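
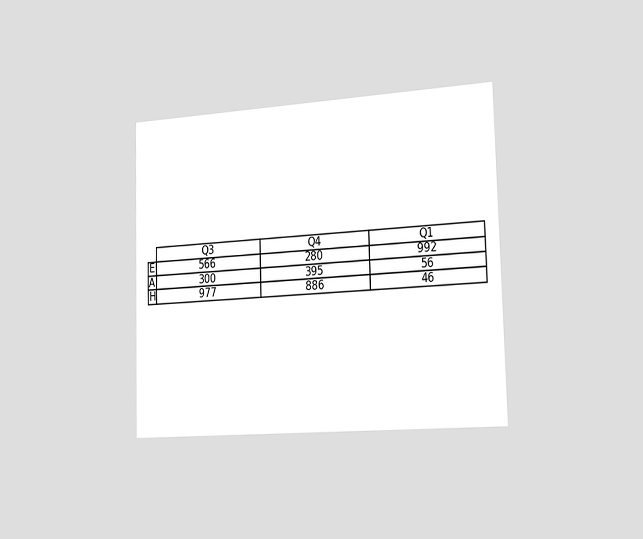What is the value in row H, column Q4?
The chart is viewed slightly from the right. The (H, Q4) cell reads 886.

886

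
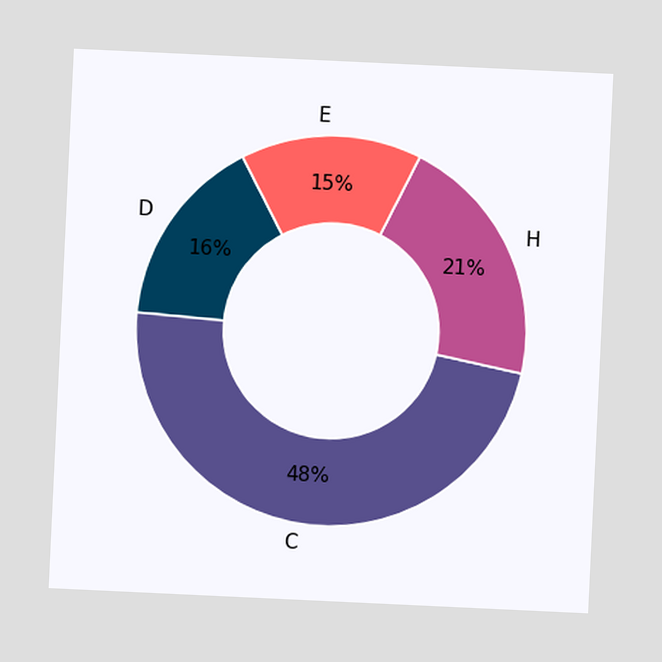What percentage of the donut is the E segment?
15%

The chart is tilted about 3° clockwise. The E segment takes up 15% of the ring.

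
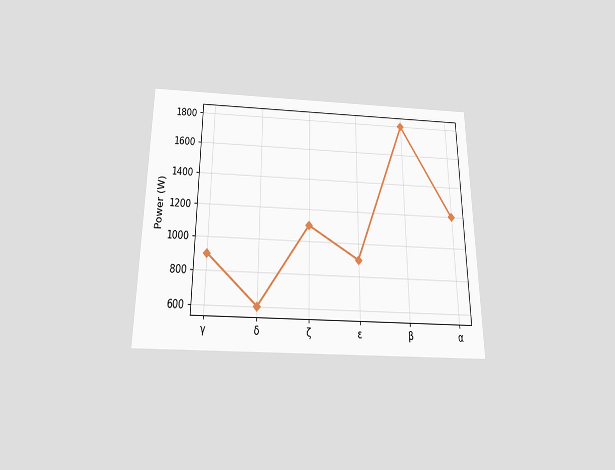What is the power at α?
The chart is viewed slightly from below. At α, the line is at 1200W.

1200W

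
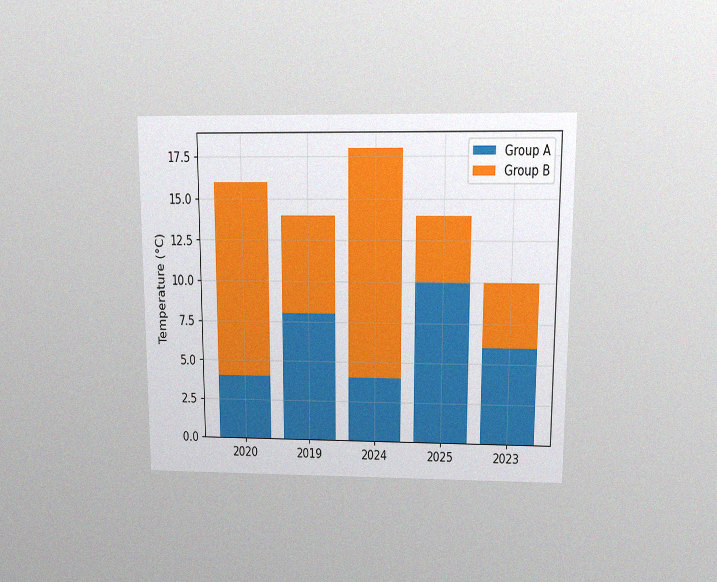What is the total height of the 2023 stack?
10°C

The chart is viewed at a slight angle, with some photo noise. The 2023 stack's top reaches 10°C on the y-axis.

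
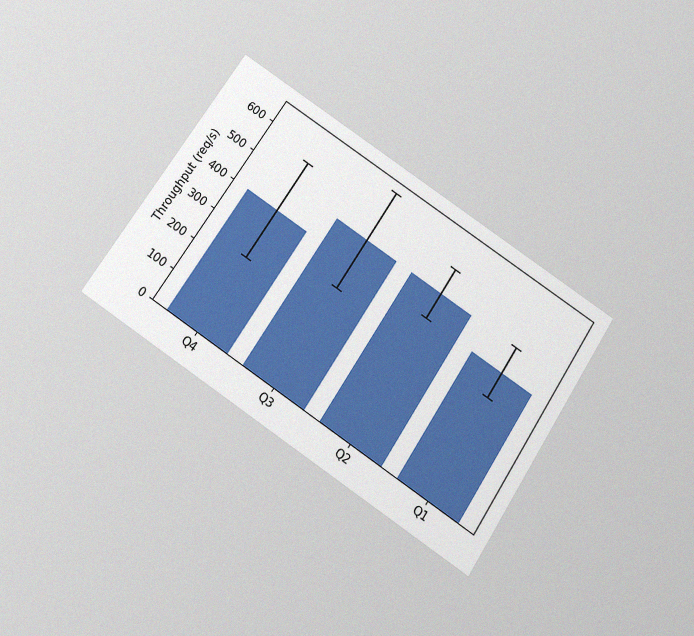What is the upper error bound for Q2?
The chart is tilted about 33° clockwise and viewed slightly from below, with some photo noise. The Q2 bar's upper whisker reaches 560req/s.

560req/s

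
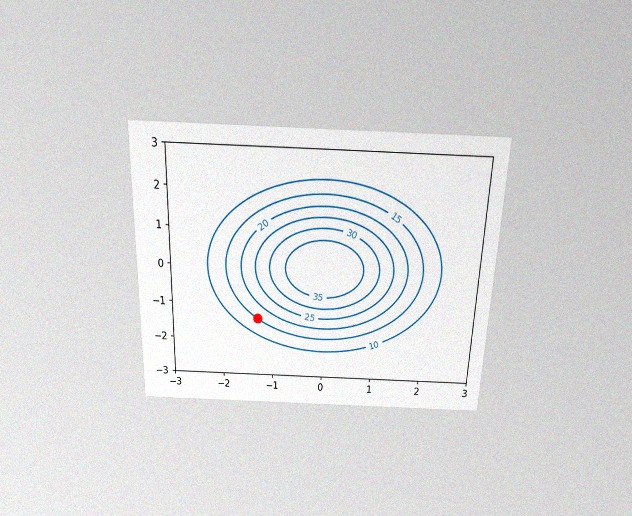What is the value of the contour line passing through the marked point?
15

The chart is viewed slightly from above, with some photo noise. The marked point sits on the contour labelled 15.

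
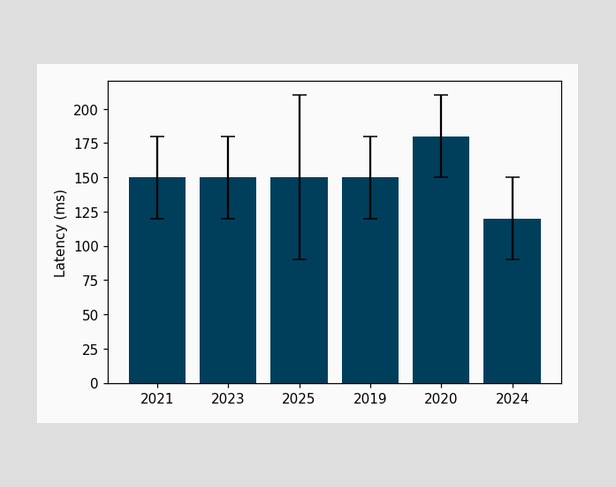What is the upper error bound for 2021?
180ms

The 2021 bar's upper whisker reaches 180ms.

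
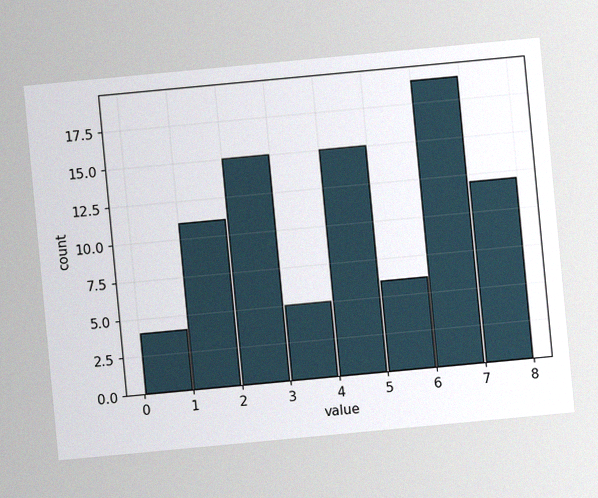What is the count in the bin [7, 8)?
12

The chart is tilted about 5° counter-clockwise, with some photo noise. The [7, 8) bin has height 12.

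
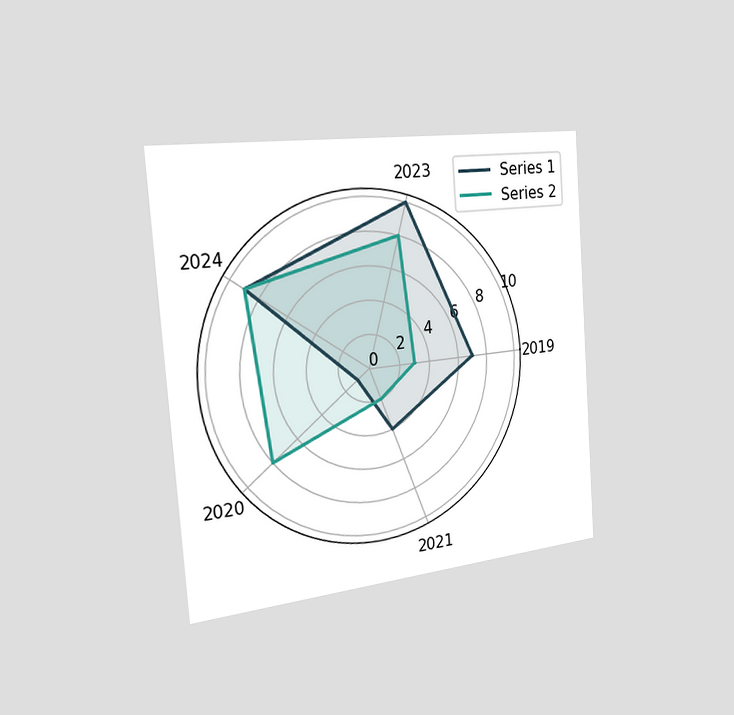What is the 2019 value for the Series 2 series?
The chart is tilted about 4° counter-clockwise and viewed slightly from the left. On the 2019 axis, Series 2 reaches 3.

3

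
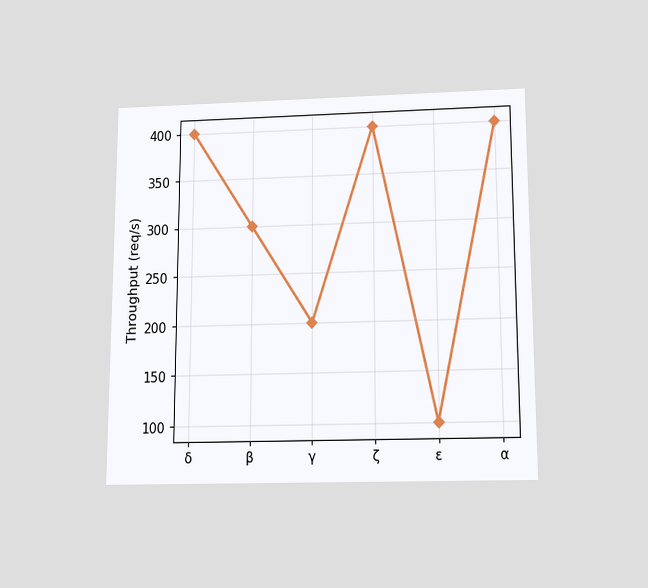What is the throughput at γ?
The chart is viewed slightly from below. At γ, the line is at 200req/s.

200req/s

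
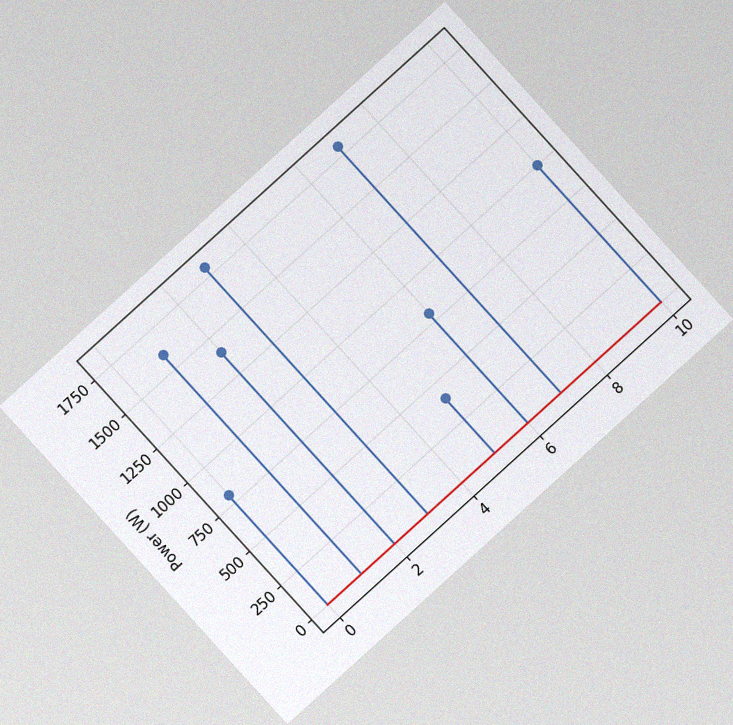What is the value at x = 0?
800W

The chart is tilted about 42° counter-clockwise, with some photo noise. The stem at x=0 reaches 800W.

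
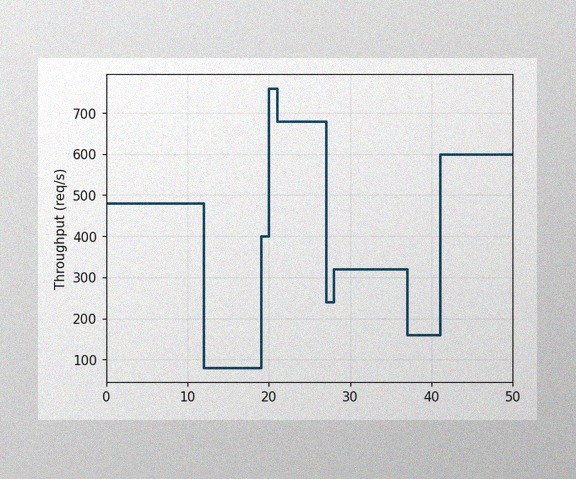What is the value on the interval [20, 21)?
760req/s

The image has some photo noise and uneven lighting. On [20, 21) the step sits at 760req/s.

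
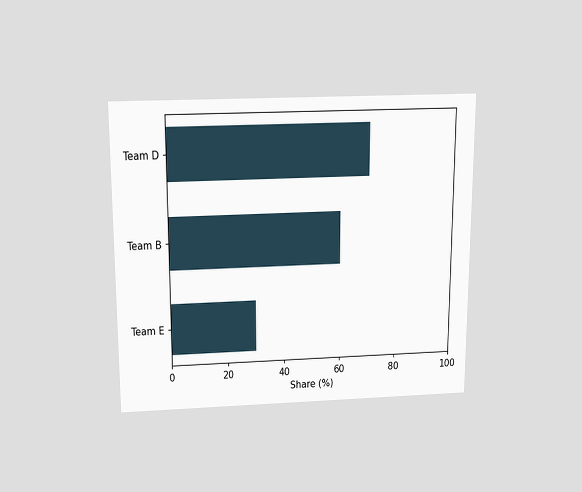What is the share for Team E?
The chart is viewed slightly from above. Reading along the chart's x-axis, the Team E bar reaches 30%.

30%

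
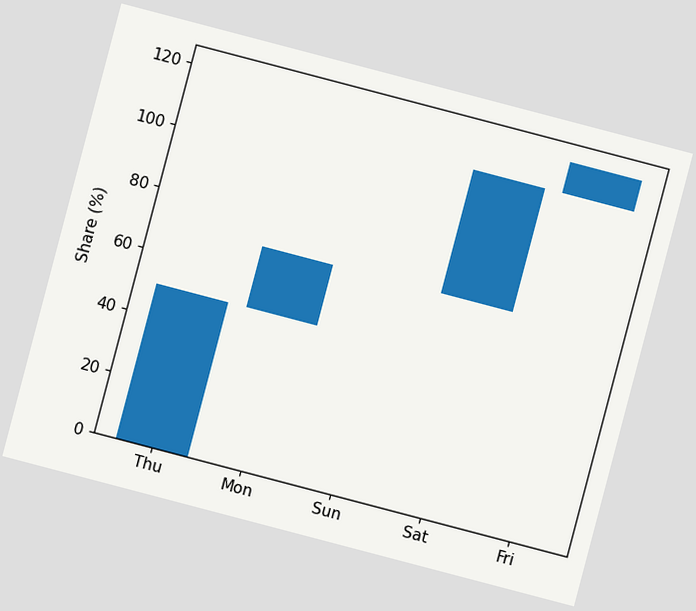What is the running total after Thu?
50%

The chart is tilted about 15° clockwise. After Thu the running total reaches 50%.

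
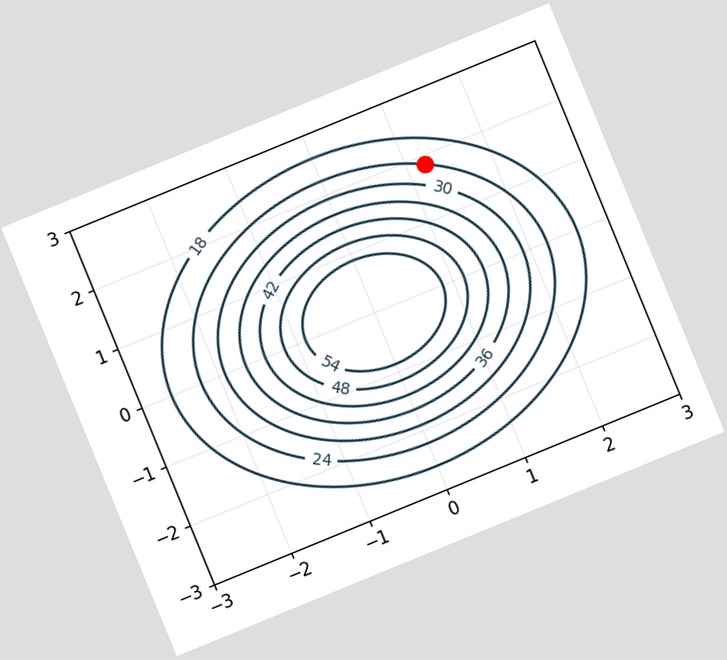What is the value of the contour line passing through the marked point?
The chart is tilted about 22° counter-clockwise. The marked point sits on the contour labelled 24.

24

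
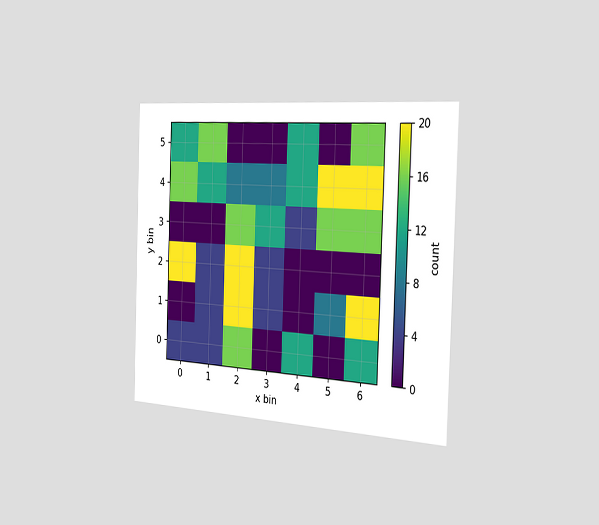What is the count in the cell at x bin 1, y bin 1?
The chart is viewed slightly from the right. Matching the cell (1, 1) against the colorbar gives 4.

4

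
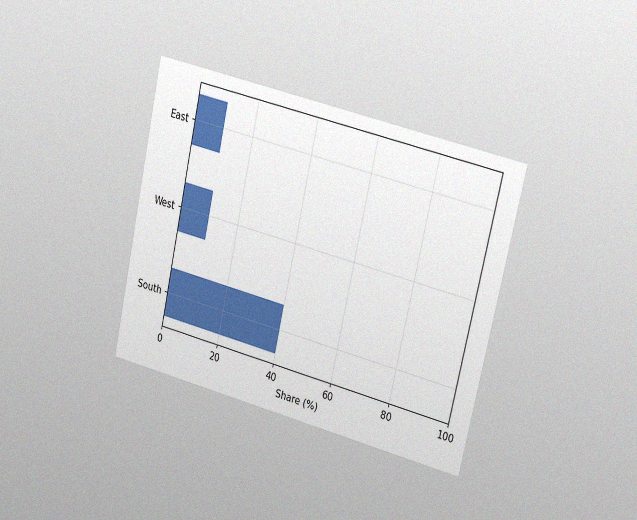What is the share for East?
10%

The chart is tilted about 13° clockwise and viewed slightly from the right, with some photo noise. Reading along the chart's x-axis, the East bar reaches 10%.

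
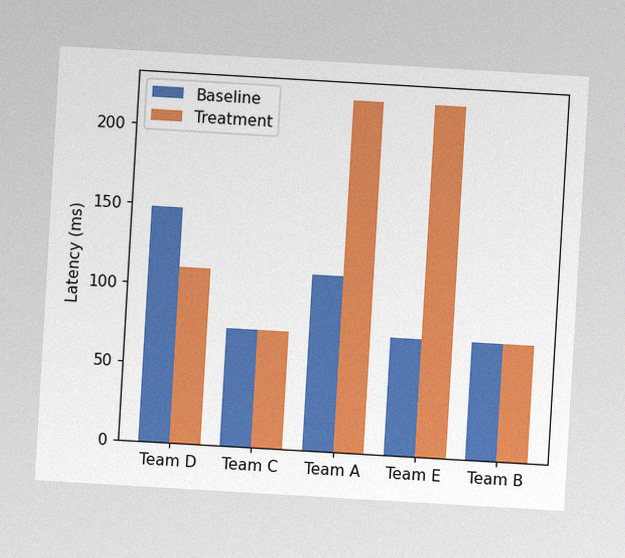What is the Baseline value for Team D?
The chart is tilted about 3° clockwise, with some photo noise. The Baseline bar at Team D reaches 148ms on the y-axis.

148ms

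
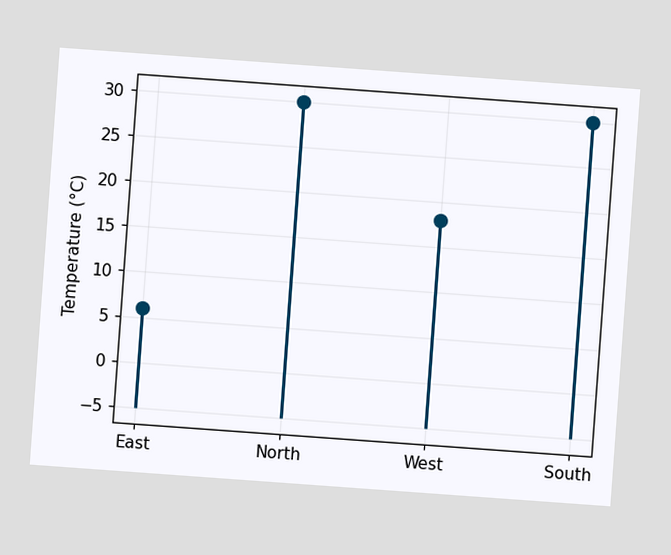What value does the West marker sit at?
The chart is tilted about 4° clockwise. The West marker sits at 18°C.

18°C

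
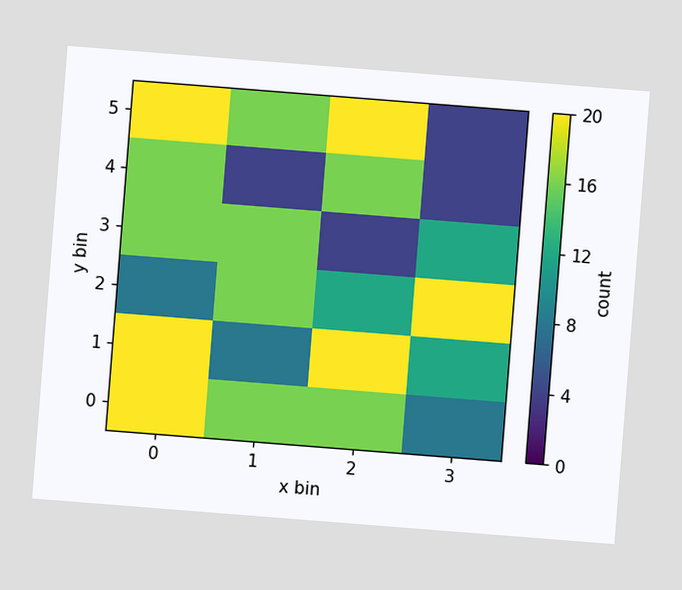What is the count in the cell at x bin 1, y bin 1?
The chart is tilted about 4° clockwise. Matching the cell (1, 1) against the colorbar gives 8.

8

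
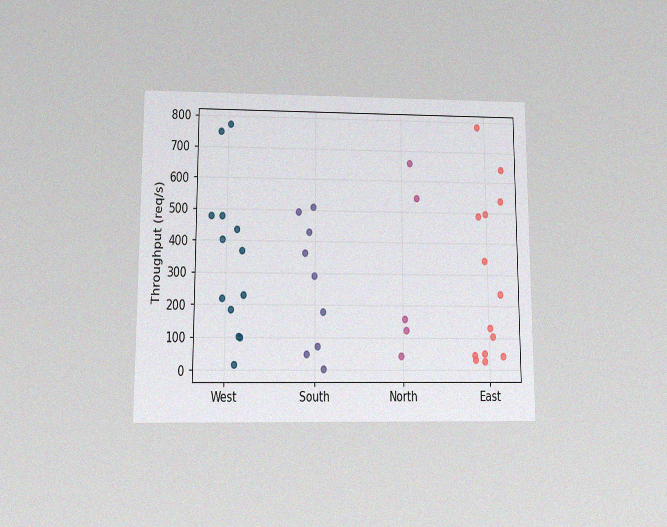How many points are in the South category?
The chart is viewed slightly from below, with some photo noise. Counting the markers in the South column gives 9.

9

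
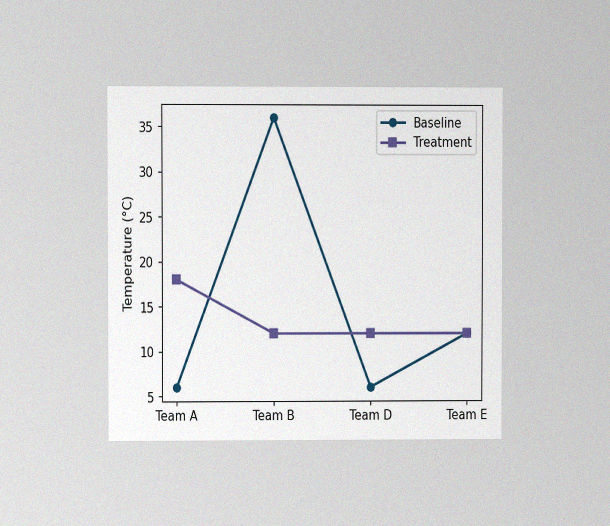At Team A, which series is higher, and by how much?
The chart is viewed at a slight angle, with some photo noise. At Team A, Treatment sits above the other line by 12°C.

Treatment, by 12°C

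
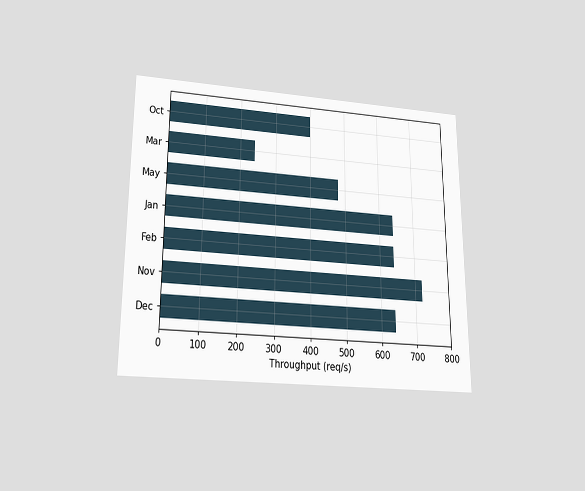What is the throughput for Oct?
400req/s

The chart is viewed slightly from below. Reading along the chart's x-axis, the Oct bar reaches 400req/s.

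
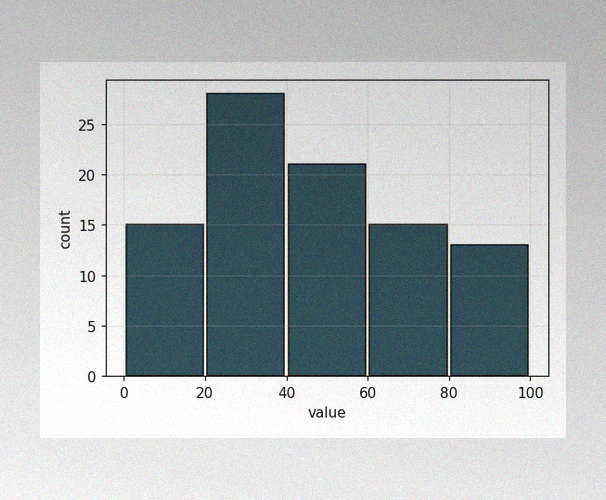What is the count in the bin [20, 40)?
28

The image has some photo noise and uneven lighting. The [20, 40) bin has height 28.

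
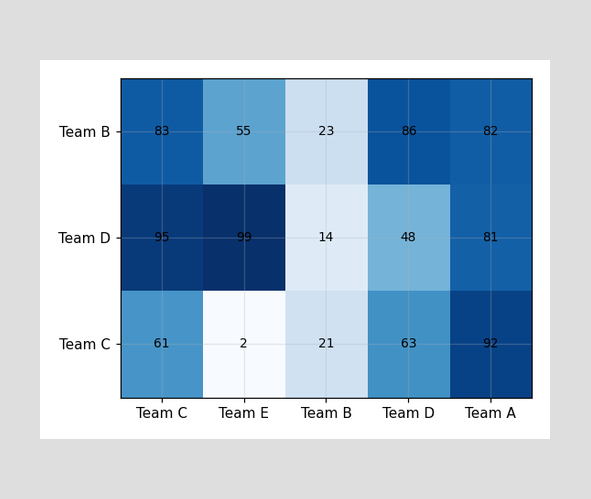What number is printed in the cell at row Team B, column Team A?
The (Team B, Team A) cell reads 82.

82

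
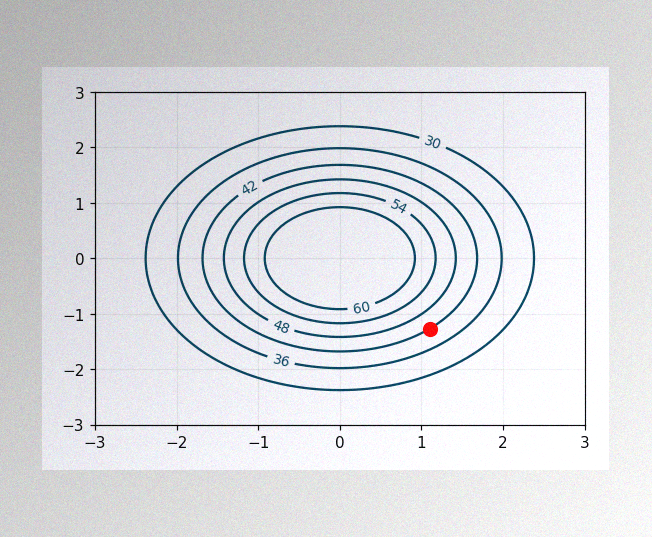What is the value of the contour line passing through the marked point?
The image has some photo noise and uneven lighting. The marked point sits on the contour labelled 42.

42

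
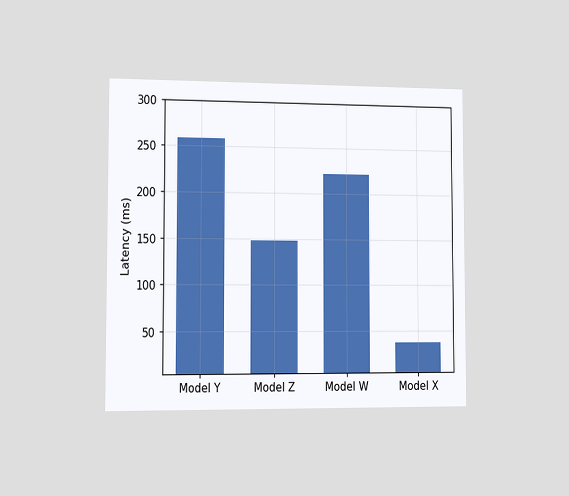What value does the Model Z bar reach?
148ms

The chart is viewed slightly from the left. Reading along the chart's y-axis, the Model Z bar reaches 148ms.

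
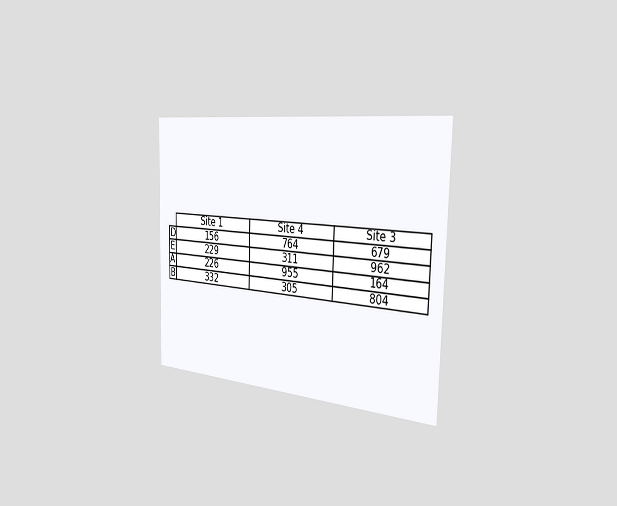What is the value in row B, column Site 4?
The chart is viewed slightly from the right. The (B, Site 4) cell reads 305.

305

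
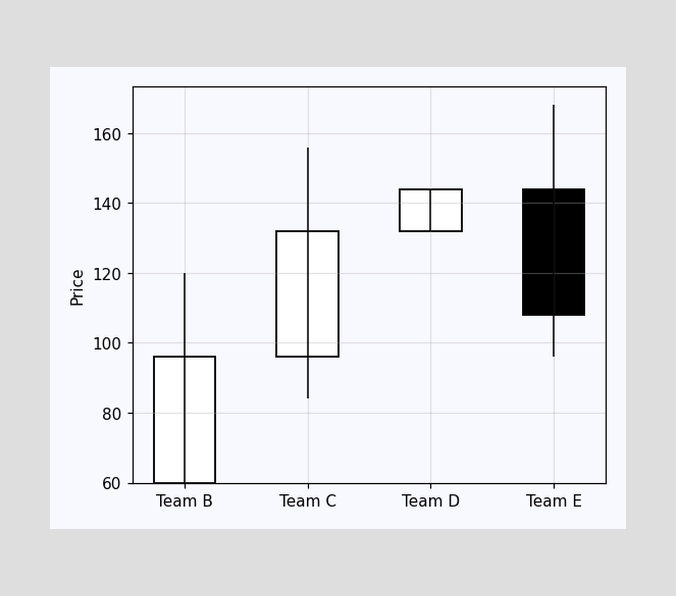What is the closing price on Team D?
The Team D candle closes at 144.

144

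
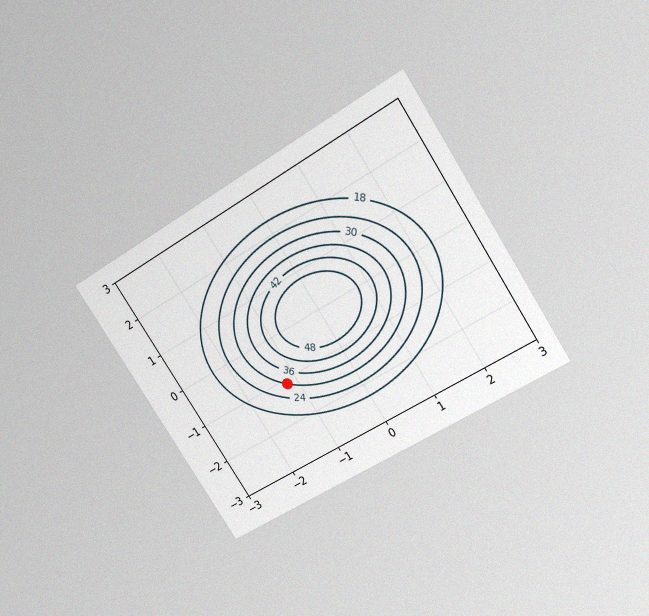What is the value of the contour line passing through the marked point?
30

The chart is tilted about 33° counter-clockwise and viewed slightly from above, with some photo noise. The marked point sits on the contour labelled 30.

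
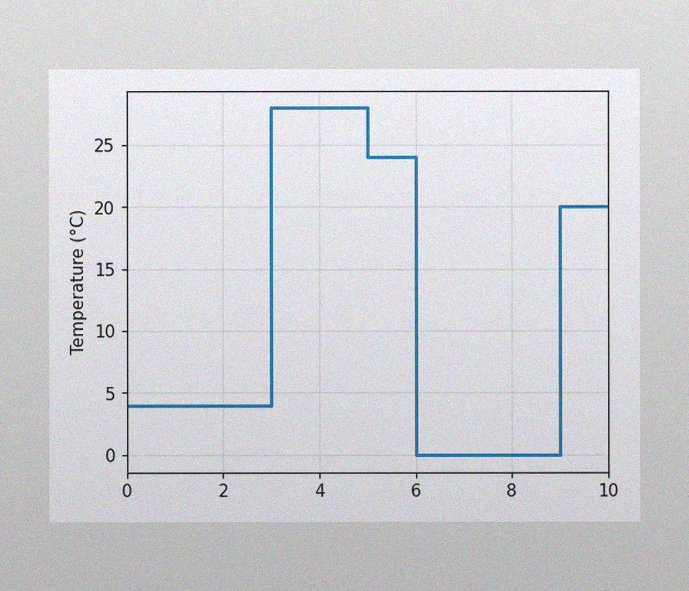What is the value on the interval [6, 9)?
0°C

The image has some photo noise and uneven lighting. On [6, 9) the step sits at 0°C.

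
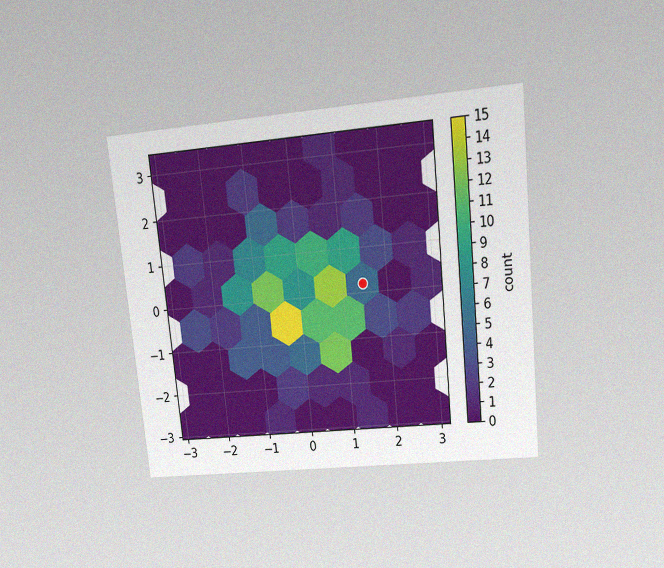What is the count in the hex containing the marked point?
5

The chart is tilted about 6° counter-clockwise and viewed at a slight angle, with some photo noise. The marked hex reads 5 on the colorbar.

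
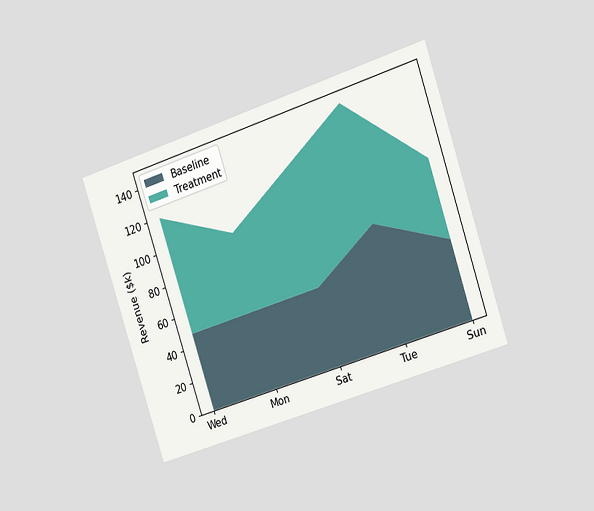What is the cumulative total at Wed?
$120k

The chart is tilted about 18° counter-clockwise and viewed slightly from the right. The stacked total at Wed reaches $120k.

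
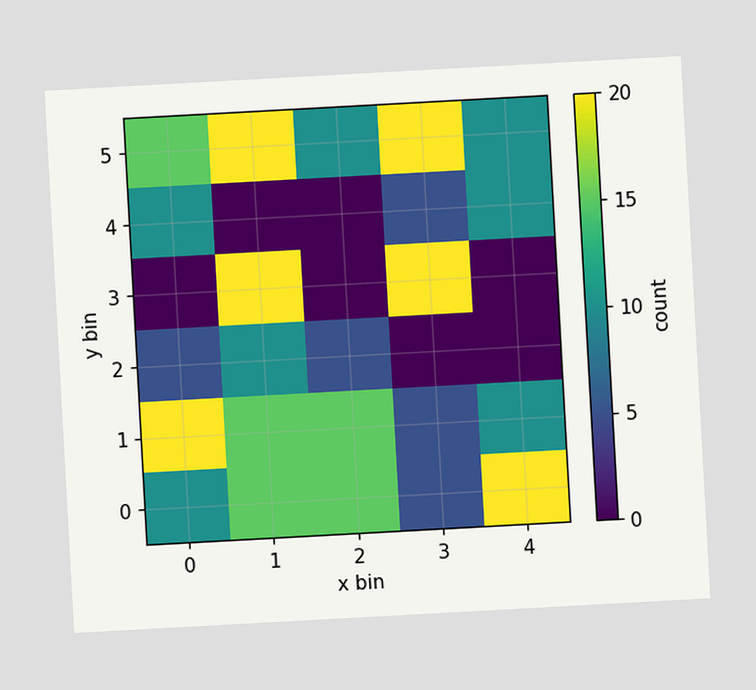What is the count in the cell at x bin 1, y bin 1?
The chart is tilted about 3° counter-clockwise. Matching the cell (1, 1) against the colorbar gives 15.

15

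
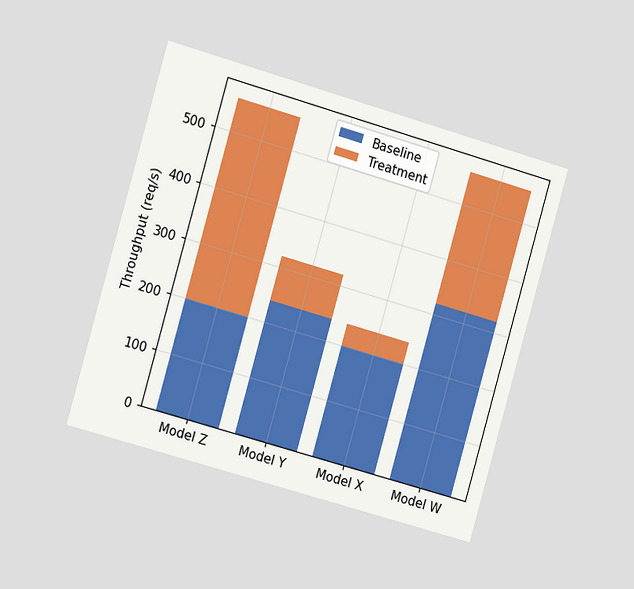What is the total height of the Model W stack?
560req/s

The chart is tilted about 16° clockwise and viewed slightly from the left. The Model W stack's top reaches 560req/s on the y-axis.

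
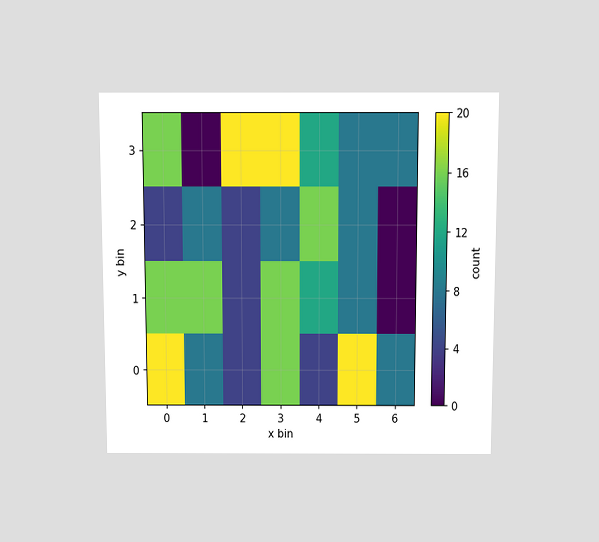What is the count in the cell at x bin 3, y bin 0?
16

The chart is viewed slightly from above. Matching the cell (3, 0) against the colorbar gives 16.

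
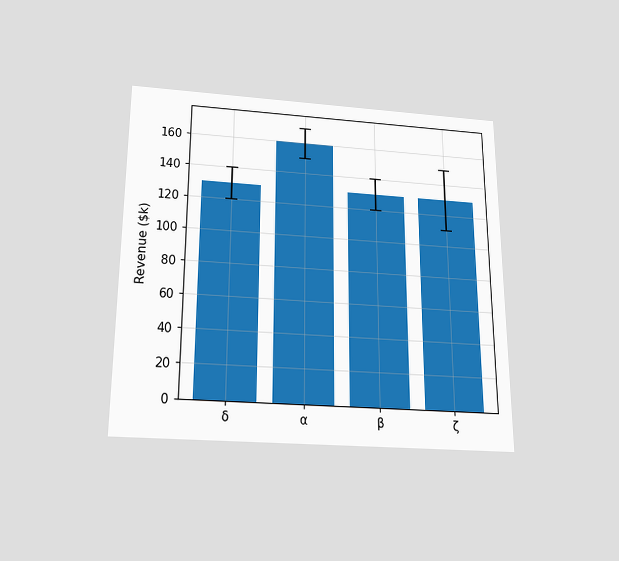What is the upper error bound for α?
$170k

The chart is viewed slightly from below. The α bar's upper whisker reaches $170k.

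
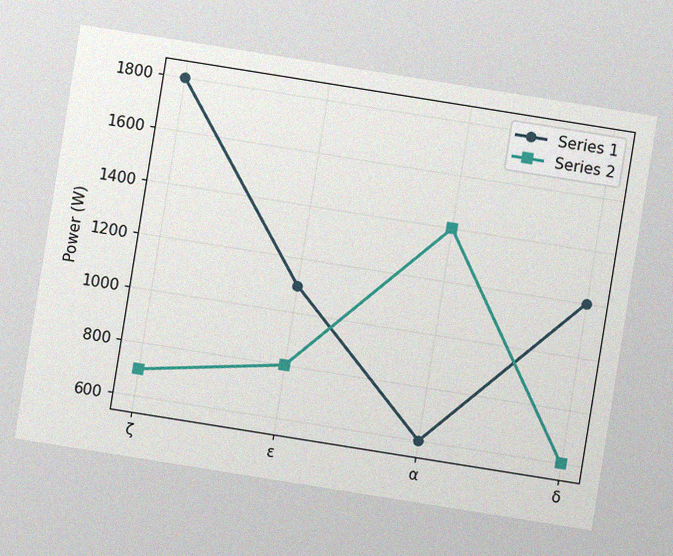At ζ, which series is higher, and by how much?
The chart is tilted about 9° clockwise, with some photo noise. At ζ, Series 1 sits above the other line by 1100W.

Series 1, by 1100W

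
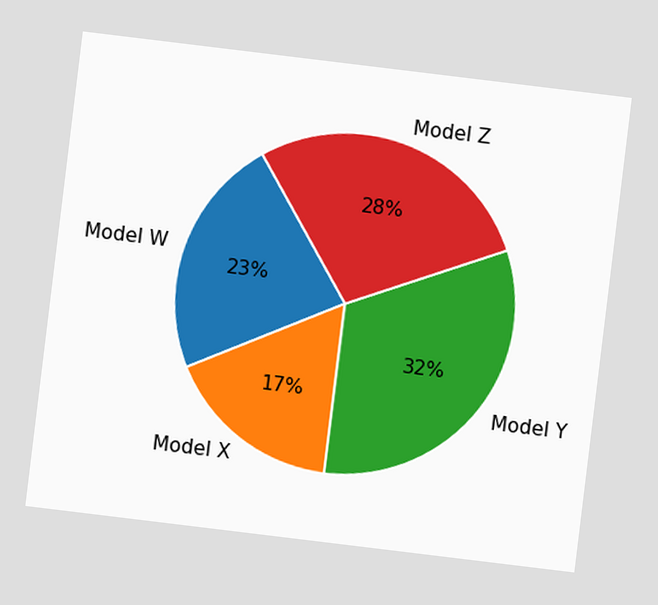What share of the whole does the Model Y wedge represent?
The chart is tilted about 7° clockwise. The Model Y slice takes up 32% of the pie.

32%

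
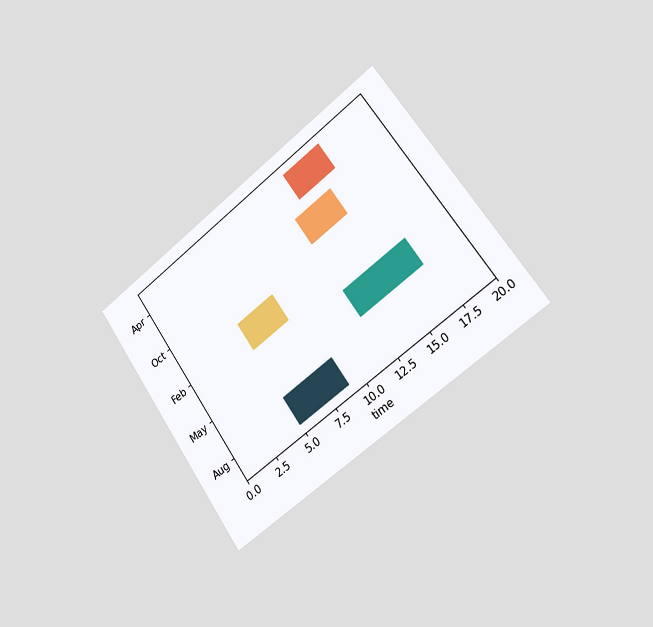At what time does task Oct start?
12

The chart is tilted about 35° counter-clockwise and viewed slightly from the right. The Oct bar begins at t=12.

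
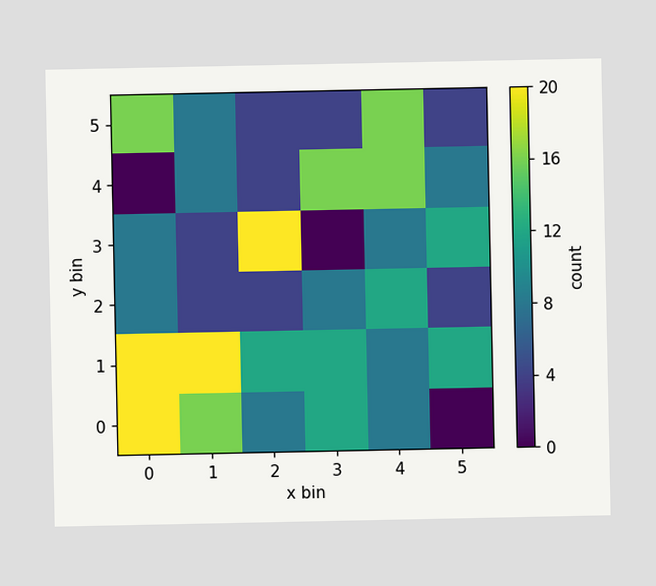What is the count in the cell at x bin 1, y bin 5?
8

Matching the cell (1, 5) against the colorbar gives 8.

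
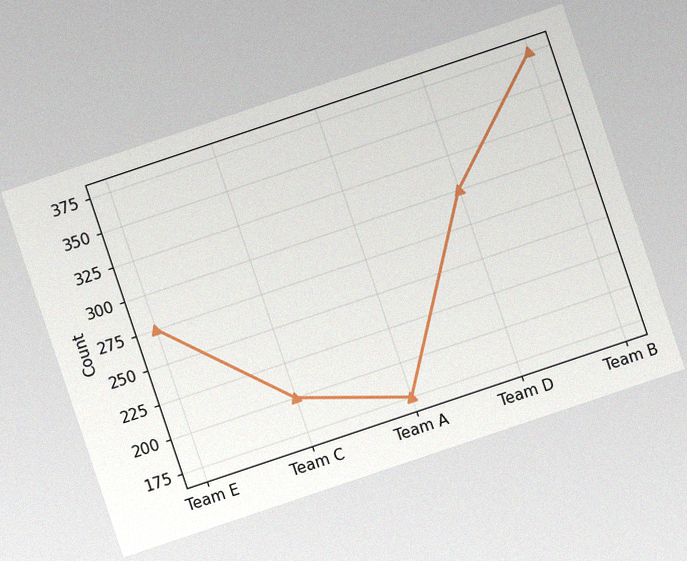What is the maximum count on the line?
The chart is tilted about 19° counter-clockwise, with some photo noise. The highest point is at Team B, and reading across to the y-axis gives 375.

375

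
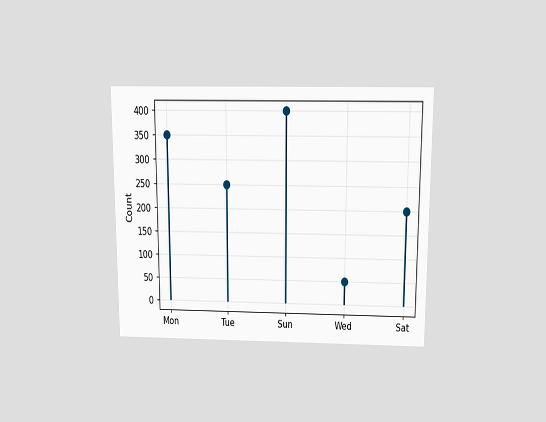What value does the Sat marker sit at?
200

The chart is viewed slightly from above. The Sat marker sits at 200.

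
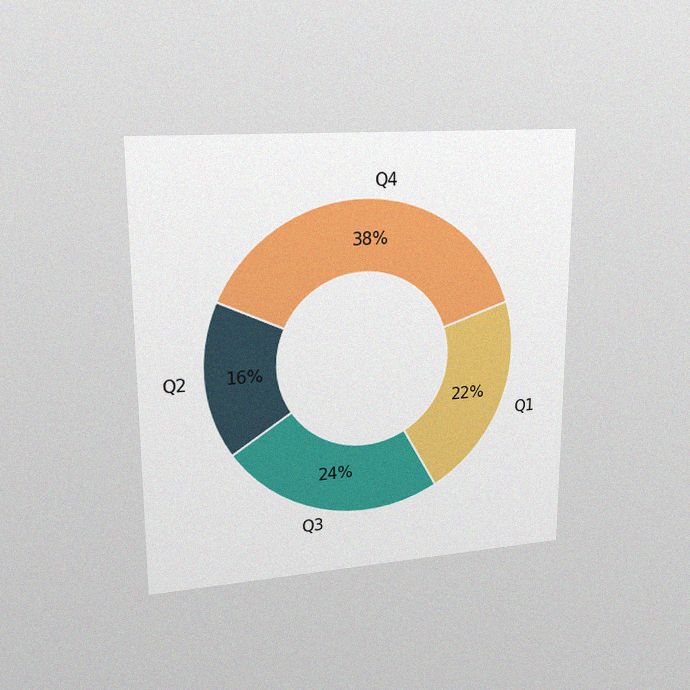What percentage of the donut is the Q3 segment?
24%

The chart is viewed at a slight angle, with some photo noise. The Q3 segment takes up 24% of the ring.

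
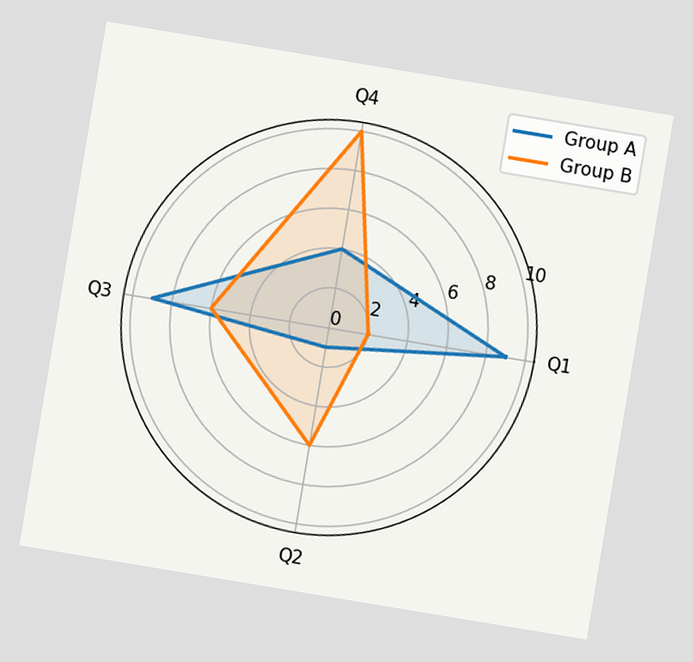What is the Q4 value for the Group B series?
10

The chart is tilted about 9° clockwise. On the Q4 axis, Group B reaches 10.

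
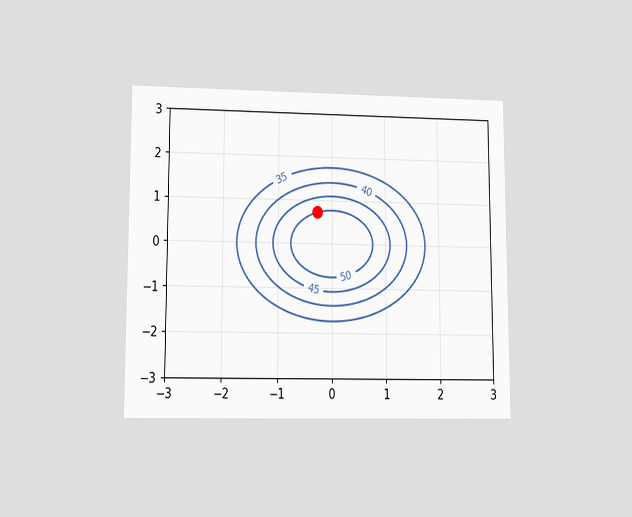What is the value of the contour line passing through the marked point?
50

The chart is viewed at a slight angle. The marked point sits on the contour labelled 50.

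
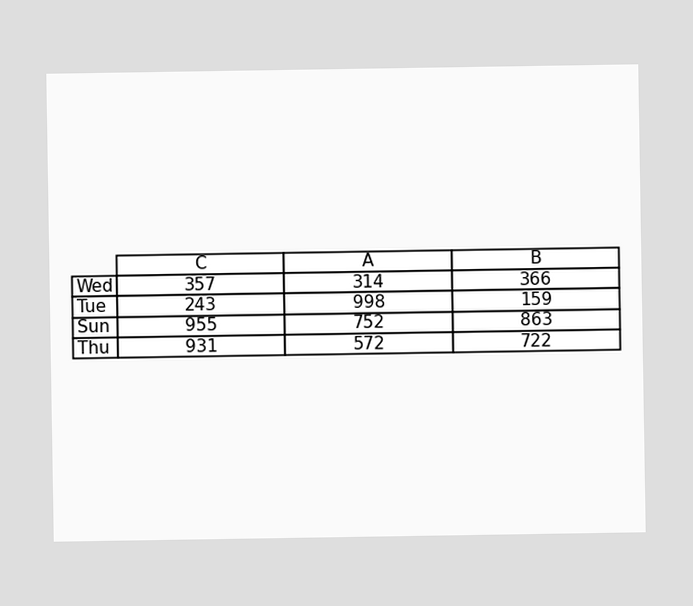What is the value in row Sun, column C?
955

The (Sun, C) cell reads 955.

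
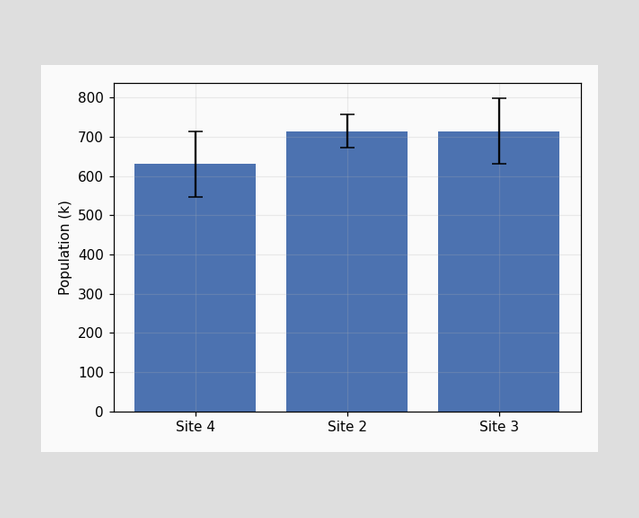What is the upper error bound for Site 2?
The Site 2 bar's upper whisker reaches 756k.

756k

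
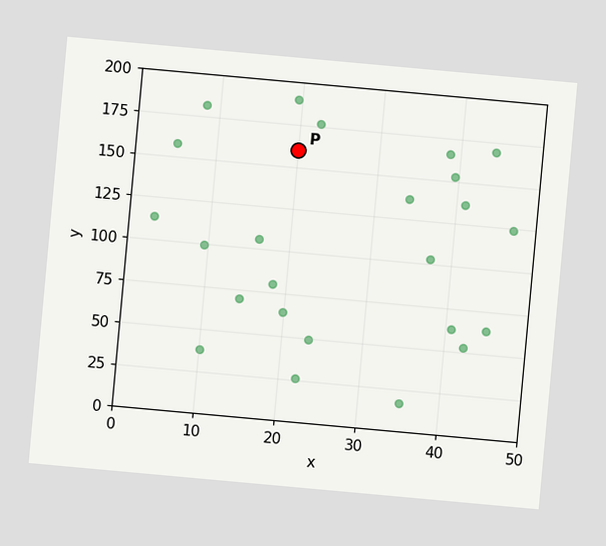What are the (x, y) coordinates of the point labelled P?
The chart is tilted about 5° clockwise. Following the gridlines from P to each axis, P sits at (20, 160).

(20, 160)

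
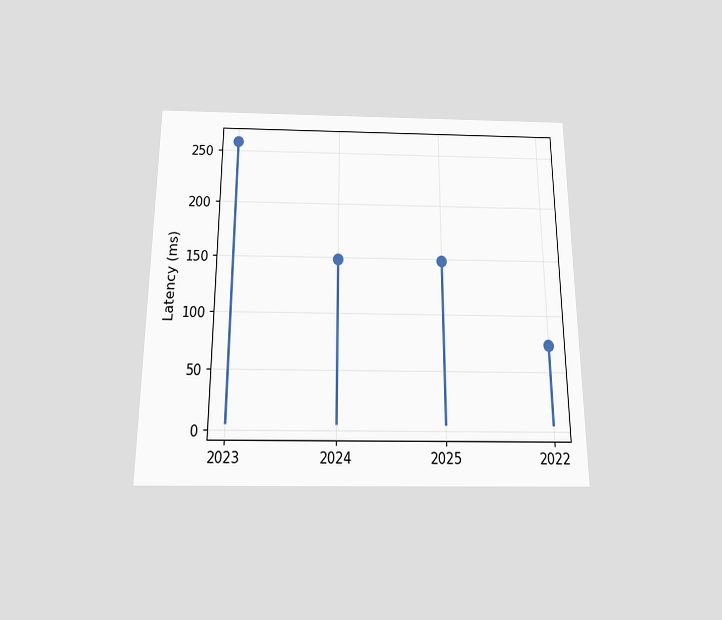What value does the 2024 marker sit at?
148ms

The chart is viewed slightly from below. The 2024 marker sits at 148ms.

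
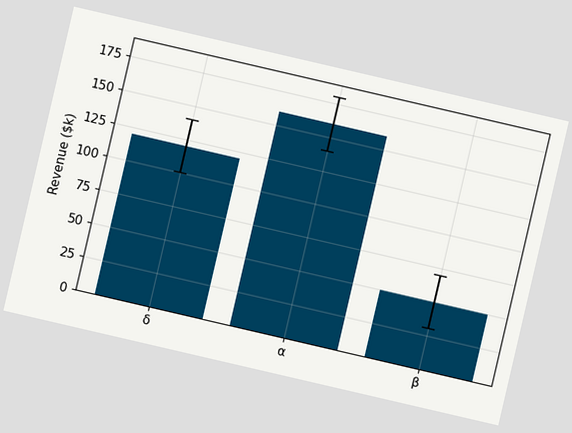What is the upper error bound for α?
$180k

The chart is tilted about 13° clockwise. The α bar's upper whisker reaches $180k.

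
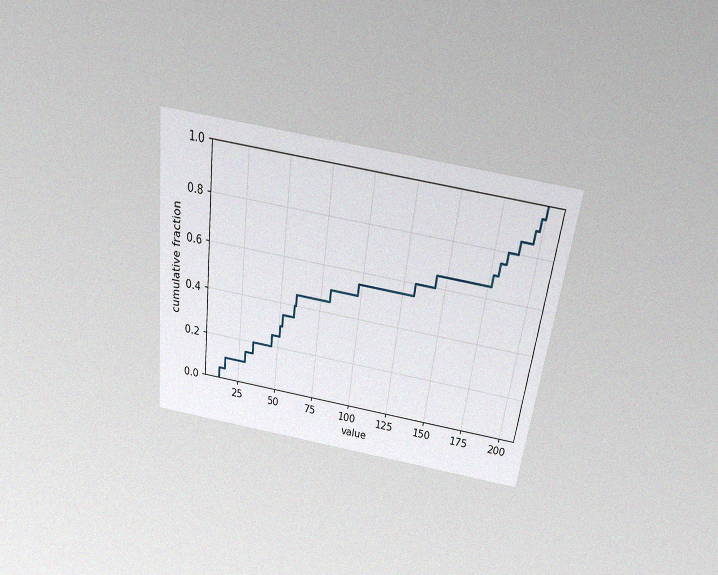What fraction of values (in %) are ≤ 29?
The chart is tilted about 7° clockwise and viewed slightly from above, with some photo noise. At x=29 the ECDF step is at 15%.

15%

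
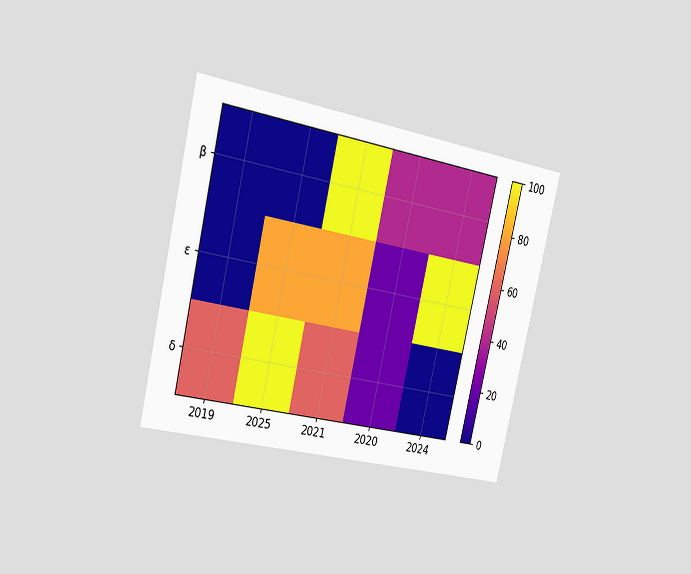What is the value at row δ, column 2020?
20

The chart is tilted about 13° clockwise and viewed slightly from the left. Matching cell (δ, 2020) against the colorbar gives 20.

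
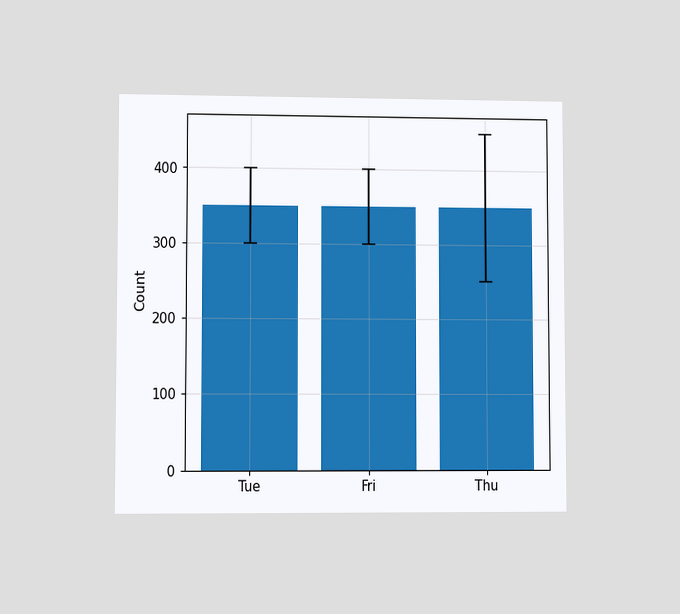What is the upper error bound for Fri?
The chart is viewed at a slight angle. The Fri bar's upper whisker reaches 400.

400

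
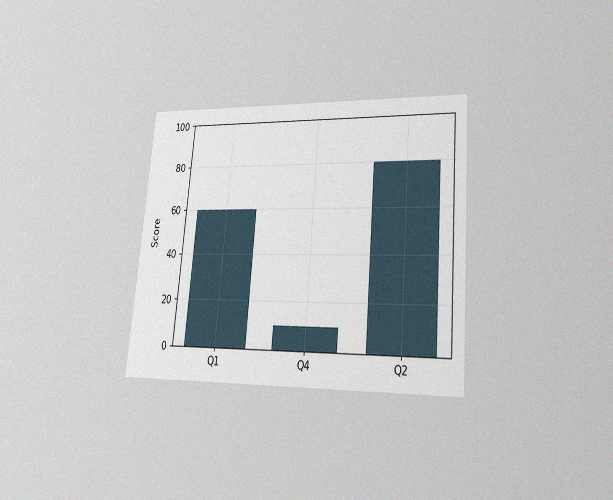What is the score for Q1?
The chart is tilted about 5° clockwise and viewed at a slight angle, with some photo noise. Reading along the chart's y-axis, the Q1 bar reaches 60.

60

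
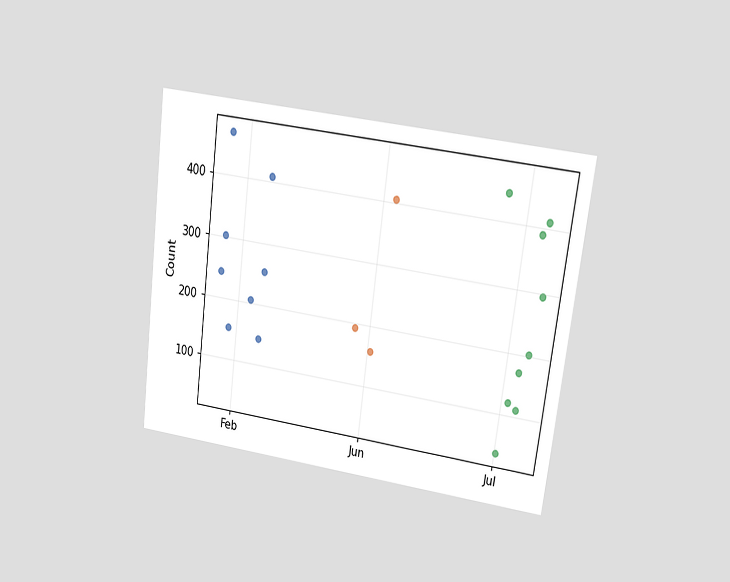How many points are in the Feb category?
8

The chart is tilted about 7° clockwise and viewed at a slight angle. Counting the markers in the Feb column gives 8.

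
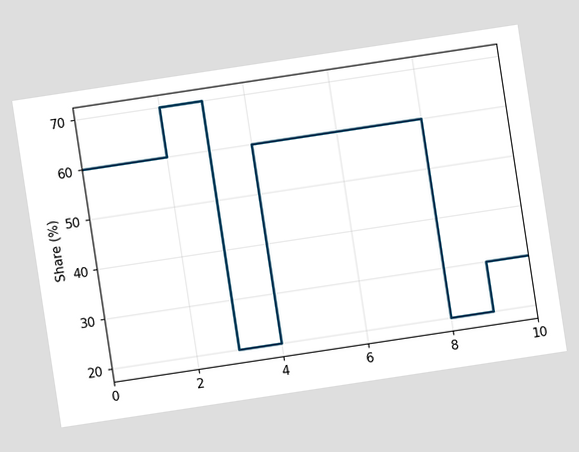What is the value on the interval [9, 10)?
The chart is tilted about 9° counter-clockwise. On [9, 10) the step sits at 30%.

30%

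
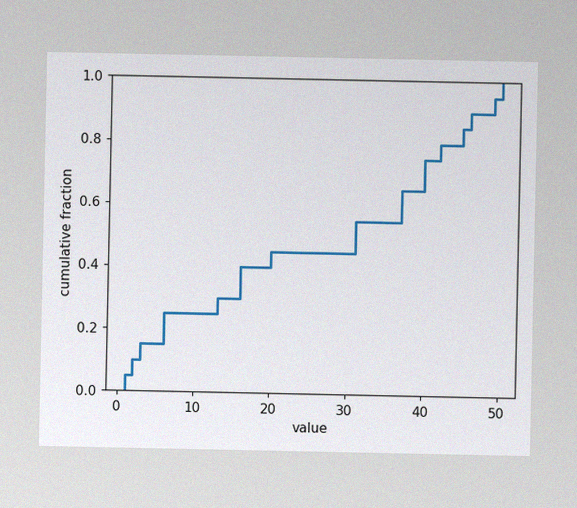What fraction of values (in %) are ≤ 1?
The image has some photo noise and uneven lighting. At x=1 the ECDF step is at 5%.

5%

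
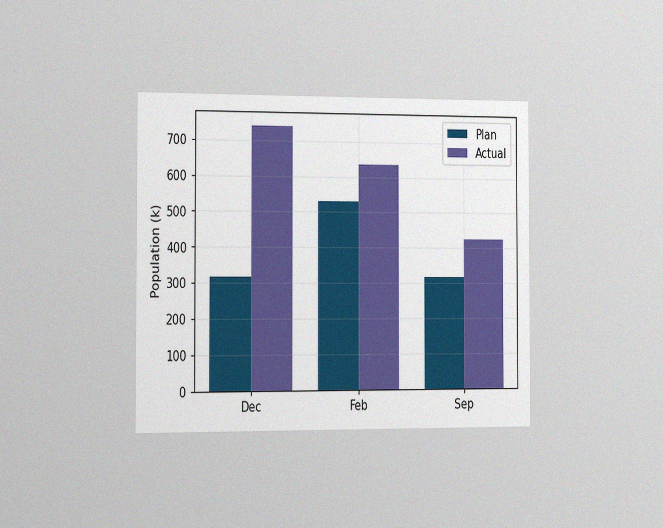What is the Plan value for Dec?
The chart is viewed slightly from the left, with some photo noise. The Plan bar at Dec reaches 318k on the y-axis.

318k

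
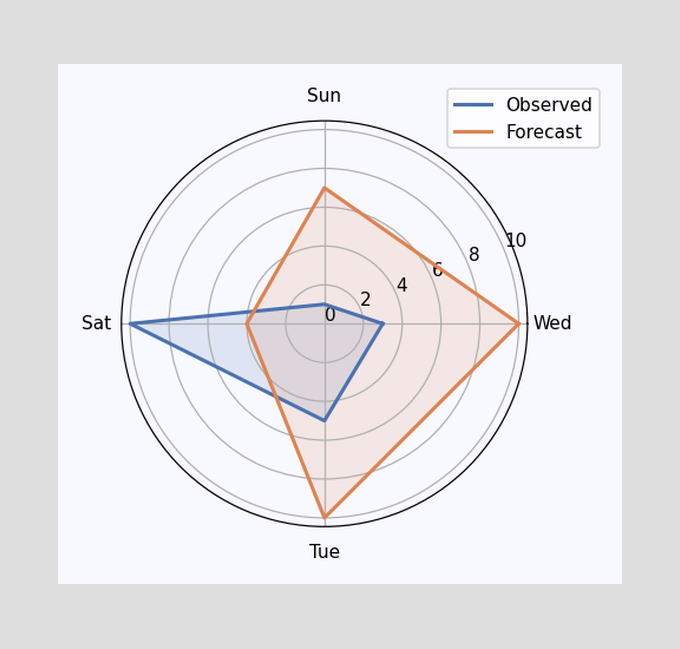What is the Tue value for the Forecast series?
On the Tue axis, Forecast reaches 10.

10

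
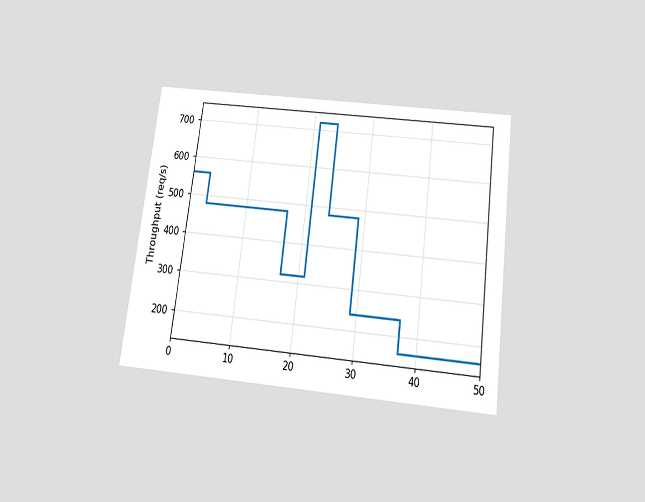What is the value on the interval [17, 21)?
320req/s

The chart is tilted about 7° clockwise and viewed slightly from below. On [17, 21) the step sits at 320req/s.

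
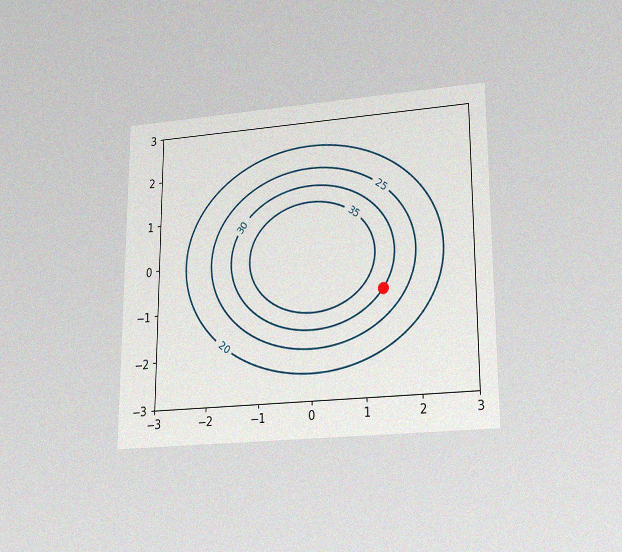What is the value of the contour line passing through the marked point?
The chart is viewed slightly from below, with some photo noise. The marked point sits on the contour labelled 30.

30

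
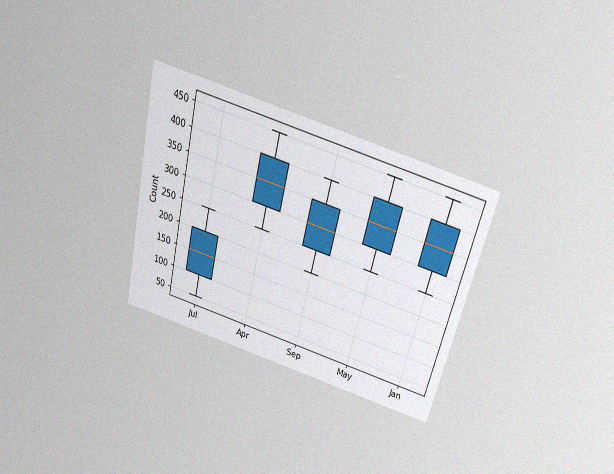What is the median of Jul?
150

The chart is tilted about 14° clockwise and viewed slightly from above, with some photo noise. The median line in the Jul box sits at 150.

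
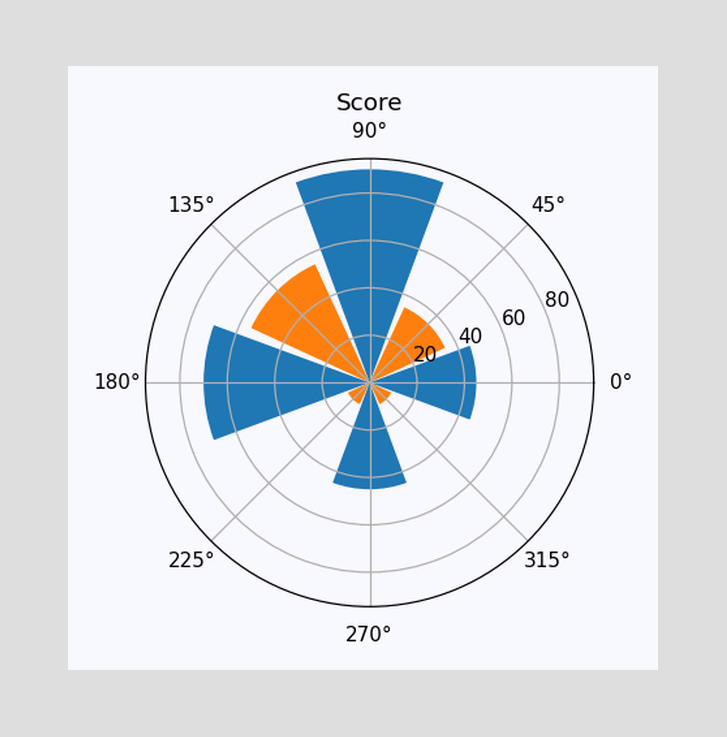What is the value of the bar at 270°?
45

The bar at 270° reaches 45 on the radial axis.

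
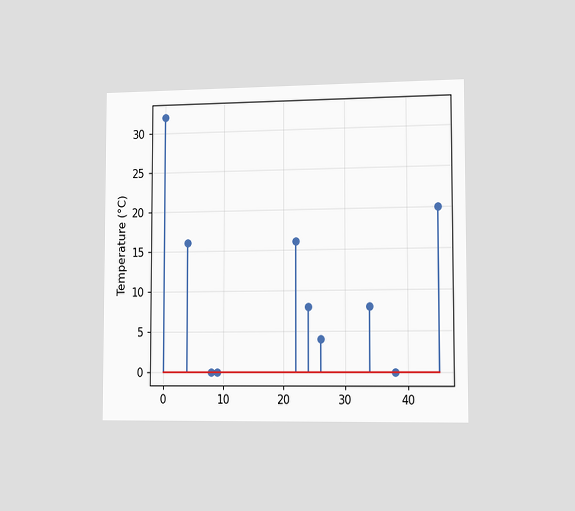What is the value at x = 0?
32°C

The chart is viewed slightly from the right. The stem at x=0 reaches 32°C.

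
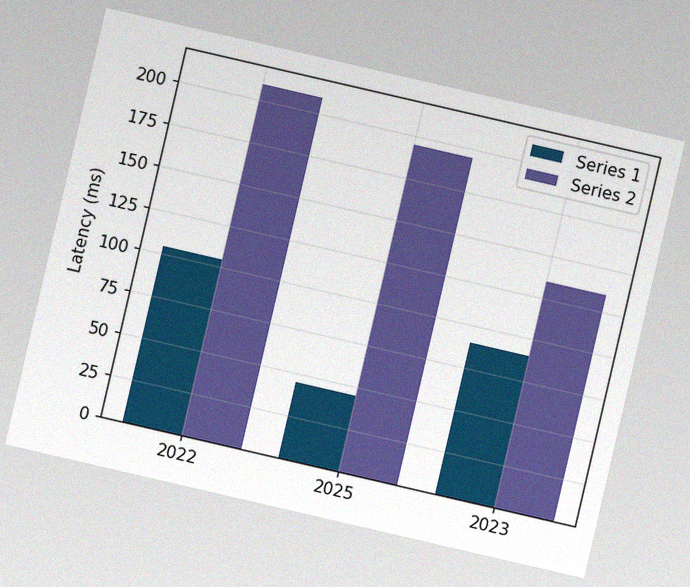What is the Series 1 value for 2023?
90ms

The chart is tilted about 13° clockwise, with some photo noise. The Series 1 bar at 2023 reaches 90ms on the y-axis.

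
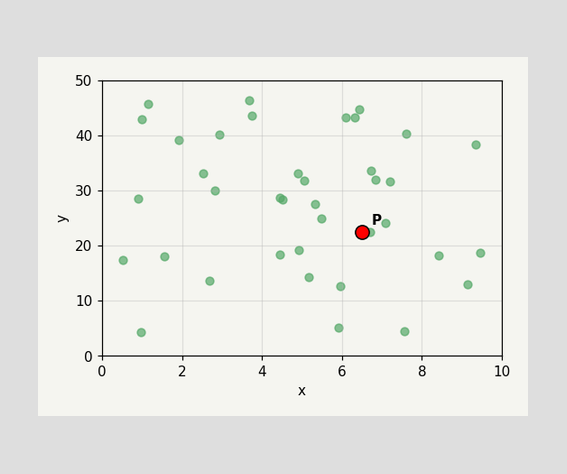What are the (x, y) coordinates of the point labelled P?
(6.5, 22.5)

Following the gridlines from P to each axis, P sits at (6.5, 22.5).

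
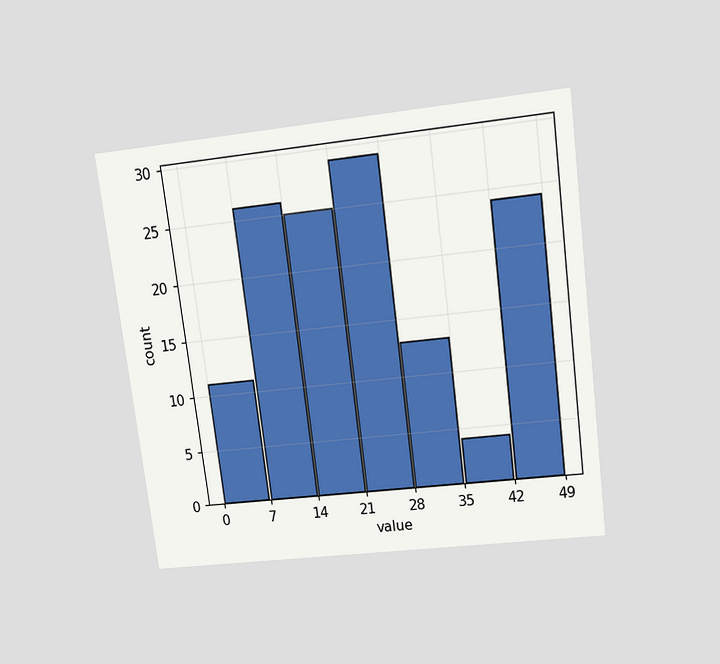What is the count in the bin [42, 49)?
24

The chart is tilted about 7° counter-clockwise and viewed slightly from above. The [42, 49) bin has height 24.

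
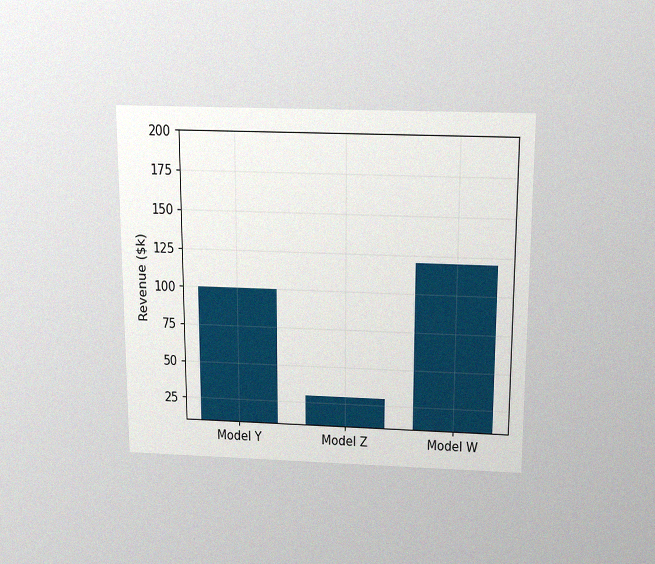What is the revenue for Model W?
The chart is viewed slightly from above, with some photo noise. Reading along the chart's y-axis, the Model W bar reaches $120k.

$120k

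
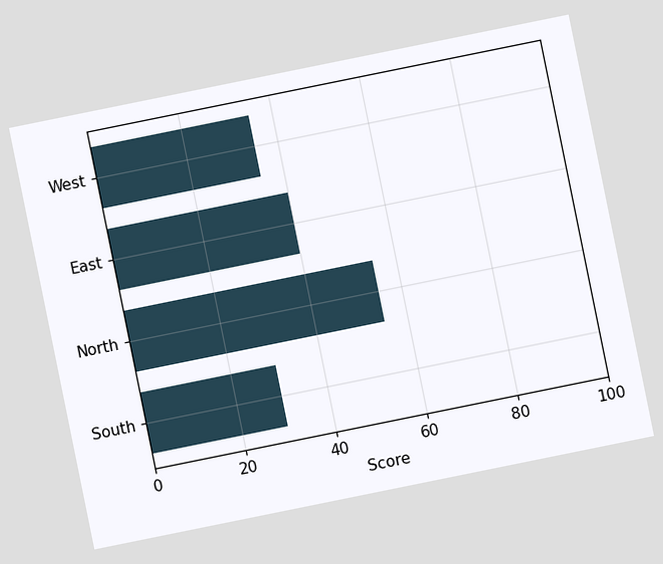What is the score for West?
35

The chart is tilted about 11° counter-clockwise. Reading along the chart's x-axis, the West bar reaches 35.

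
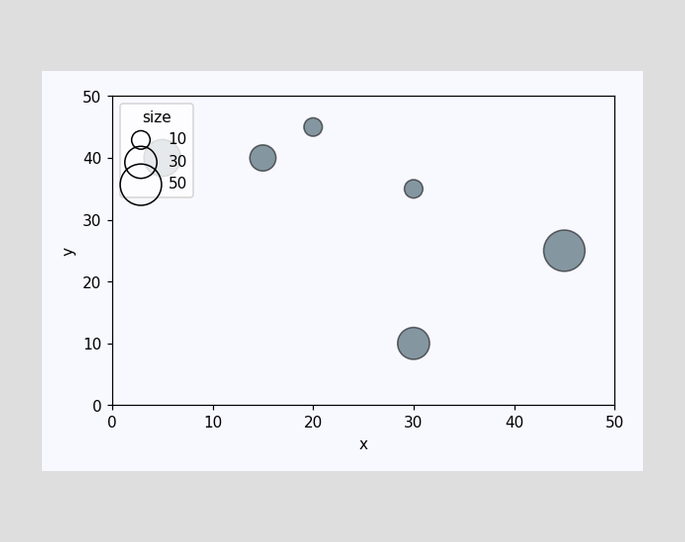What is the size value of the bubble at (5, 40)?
Matching the bubble at (5, 40) against the size legend gives 40.

40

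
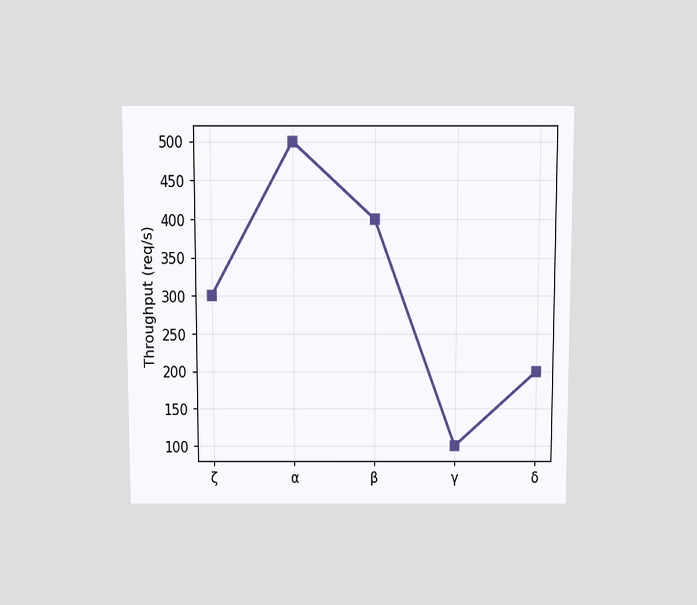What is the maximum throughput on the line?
500req/s

The chart is viewed slightly from above. The highest point is at α, and reading across to the y-axis gives 500req/s.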